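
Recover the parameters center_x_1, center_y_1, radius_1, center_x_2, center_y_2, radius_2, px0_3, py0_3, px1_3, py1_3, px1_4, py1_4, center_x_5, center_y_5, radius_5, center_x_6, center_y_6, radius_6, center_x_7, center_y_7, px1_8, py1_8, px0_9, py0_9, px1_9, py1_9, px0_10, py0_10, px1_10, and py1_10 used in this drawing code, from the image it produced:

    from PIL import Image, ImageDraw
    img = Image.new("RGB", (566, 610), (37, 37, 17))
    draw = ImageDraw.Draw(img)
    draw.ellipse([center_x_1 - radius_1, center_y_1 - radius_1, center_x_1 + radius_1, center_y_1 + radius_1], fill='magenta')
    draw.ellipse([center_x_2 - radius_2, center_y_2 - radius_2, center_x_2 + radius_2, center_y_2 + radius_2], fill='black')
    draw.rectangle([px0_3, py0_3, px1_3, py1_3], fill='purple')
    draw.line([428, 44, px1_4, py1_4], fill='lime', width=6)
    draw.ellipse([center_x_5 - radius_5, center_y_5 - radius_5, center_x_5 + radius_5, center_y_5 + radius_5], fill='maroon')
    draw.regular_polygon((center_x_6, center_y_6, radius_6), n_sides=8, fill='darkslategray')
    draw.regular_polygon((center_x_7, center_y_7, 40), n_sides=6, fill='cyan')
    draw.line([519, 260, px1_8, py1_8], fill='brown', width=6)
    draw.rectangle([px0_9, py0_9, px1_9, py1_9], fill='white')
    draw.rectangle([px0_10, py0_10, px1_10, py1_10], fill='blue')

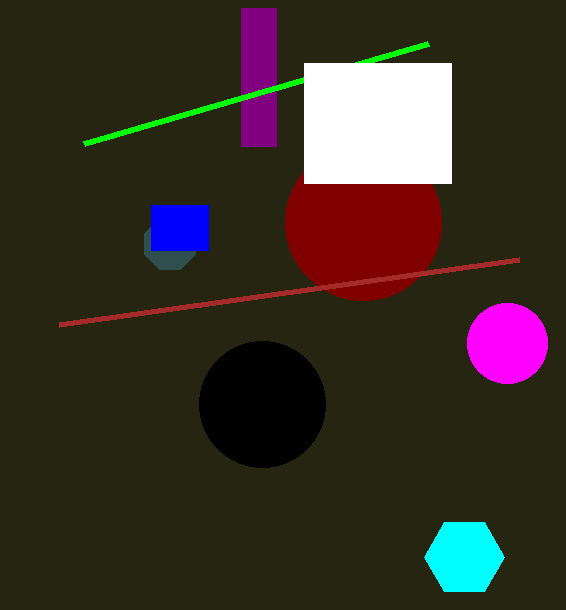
center_x_1 = 507
center_y_1 = 343
radius_1 = 40
center_x_2 = 262
center_y_2 = 404
radius_2 = 63
px0_3 = 241
py0_3 = 8
px1_3 = 276
py1_3 = 146
px1_4 = 84
py1_4 = 144
center_x_5 = 363
center_y_5 = 222
radius_5 = 78
center_x_6 = 170
center_y_6 = 244
radius_6 = 28
center_x_7 = 464
center_y_7 = 557
px1_8 = 59
py1_8 = 325
px0_9 = 304
py0_9 = 63
px1_9 = 451
py1_9 = 183
px0_10 = 151
py0_10 = 205
px1_10 = 208
py1_10 = 250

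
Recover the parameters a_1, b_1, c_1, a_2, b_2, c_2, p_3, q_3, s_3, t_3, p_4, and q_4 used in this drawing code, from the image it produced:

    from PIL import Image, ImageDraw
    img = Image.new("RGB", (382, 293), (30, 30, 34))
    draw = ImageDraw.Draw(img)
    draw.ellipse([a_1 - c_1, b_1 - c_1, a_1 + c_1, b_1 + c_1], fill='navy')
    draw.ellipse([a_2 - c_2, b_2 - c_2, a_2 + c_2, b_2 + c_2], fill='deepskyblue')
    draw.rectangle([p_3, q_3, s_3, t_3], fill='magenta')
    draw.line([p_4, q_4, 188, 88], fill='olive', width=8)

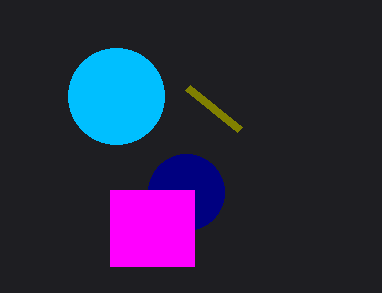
a_1 = 186
b_1 = 192
c_1 = 38
a_2 = 116
b_2 = 96
c_2 = 48
p_3 = 110
q_3 = 190
s_3 = 194
t_3 = 266
p_4 = 240
q_4 = 130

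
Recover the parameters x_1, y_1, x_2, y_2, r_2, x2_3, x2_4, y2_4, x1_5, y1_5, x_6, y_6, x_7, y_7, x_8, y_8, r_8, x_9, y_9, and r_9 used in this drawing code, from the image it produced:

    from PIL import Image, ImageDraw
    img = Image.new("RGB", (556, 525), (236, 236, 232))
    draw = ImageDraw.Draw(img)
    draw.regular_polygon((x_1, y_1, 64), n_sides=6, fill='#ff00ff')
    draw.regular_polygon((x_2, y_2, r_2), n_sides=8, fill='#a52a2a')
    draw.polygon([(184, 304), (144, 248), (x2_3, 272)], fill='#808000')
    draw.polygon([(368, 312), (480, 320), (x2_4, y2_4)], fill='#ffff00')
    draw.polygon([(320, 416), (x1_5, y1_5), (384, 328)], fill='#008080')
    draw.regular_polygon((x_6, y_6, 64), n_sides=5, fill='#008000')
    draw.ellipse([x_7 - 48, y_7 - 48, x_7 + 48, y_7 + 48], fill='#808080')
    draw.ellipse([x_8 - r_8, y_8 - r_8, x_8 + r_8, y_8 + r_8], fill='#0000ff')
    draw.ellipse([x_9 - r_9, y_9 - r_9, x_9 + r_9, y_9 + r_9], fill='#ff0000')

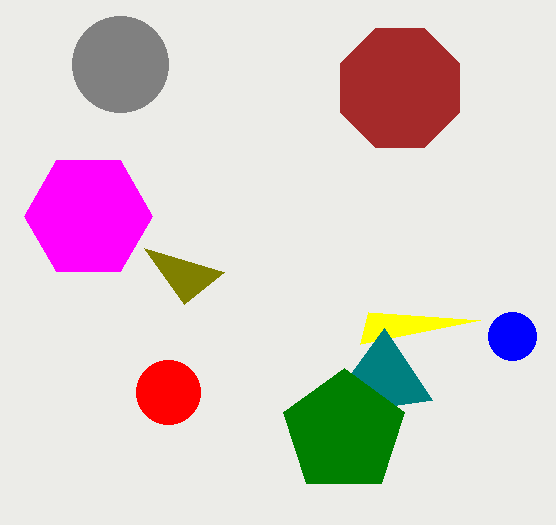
x_1 = 88, y_1 = 216, x_2 = 400, y_2 = 88, r_2 = 64, x2_3 = 224, x2_4 = 360, y2_4 = 344, x1_5 = 432, y1_5 = 400, x_6 = 344, y_6 = 432, x_7 = 120, y_7 = 64, x_8 = 512, y_8 = 336, r_8 = 24, x_9 = 168, y_9 = 392, r_9 = 32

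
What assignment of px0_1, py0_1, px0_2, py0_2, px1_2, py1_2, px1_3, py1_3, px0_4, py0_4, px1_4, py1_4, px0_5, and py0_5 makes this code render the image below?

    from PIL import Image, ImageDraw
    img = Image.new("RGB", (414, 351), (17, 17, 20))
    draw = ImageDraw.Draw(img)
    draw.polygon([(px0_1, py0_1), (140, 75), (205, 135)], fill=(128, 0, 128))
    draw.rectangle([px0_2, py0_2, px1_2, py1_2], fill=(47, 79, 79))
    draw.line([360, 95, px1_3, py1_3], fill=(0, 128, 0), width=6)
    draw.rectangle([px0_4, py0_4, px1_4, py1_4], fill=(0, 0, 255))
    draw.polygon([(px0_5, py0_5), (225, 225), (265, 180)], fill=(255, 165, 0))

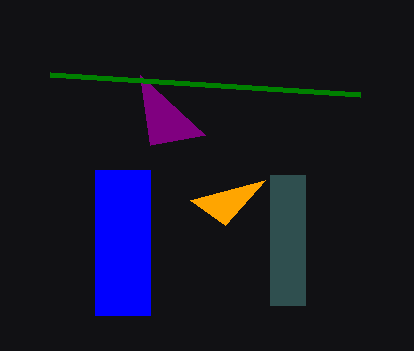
px0_1 = 150
py0_1 = 145
px0_2 = 270
py0_2 = 175
px1_2 = 305
py1_2 = 305
px1_3 = 50
py1_3 = 75
px0_4 = 95
py0_4 = 170
px1_4 = 150
py1_4 = 315
px0_5 = 190
py0_5 = 200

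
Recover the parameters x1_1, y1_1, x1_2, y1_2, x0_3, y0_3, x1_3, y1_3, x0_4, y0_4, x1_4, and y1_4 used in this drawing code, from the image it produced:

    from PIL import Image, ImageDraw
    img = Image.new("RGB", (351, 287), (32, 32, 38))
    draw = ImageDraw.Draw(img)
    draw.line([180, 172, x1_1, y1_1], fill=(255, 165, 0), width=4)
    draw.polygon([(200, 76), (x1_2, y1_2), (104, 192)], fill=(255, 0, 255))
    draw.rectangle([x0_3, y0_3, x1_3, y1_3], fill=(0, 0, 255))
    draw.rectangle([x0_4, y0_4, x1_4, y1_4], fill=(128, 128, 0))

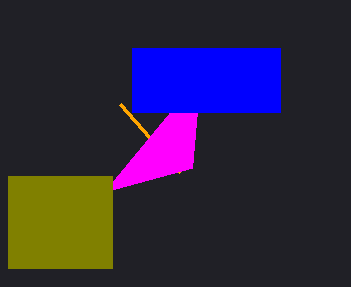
x1_1 = 120; y1_1 = 104; x1_2 = 192; y1_2 = 168; x0_3 = 132; y0_3 = 48; x1_3 = 280; y1_3 = 112; x0_4 = 8; y0_4 = 176; x1_4 = 112; y1_4 = 268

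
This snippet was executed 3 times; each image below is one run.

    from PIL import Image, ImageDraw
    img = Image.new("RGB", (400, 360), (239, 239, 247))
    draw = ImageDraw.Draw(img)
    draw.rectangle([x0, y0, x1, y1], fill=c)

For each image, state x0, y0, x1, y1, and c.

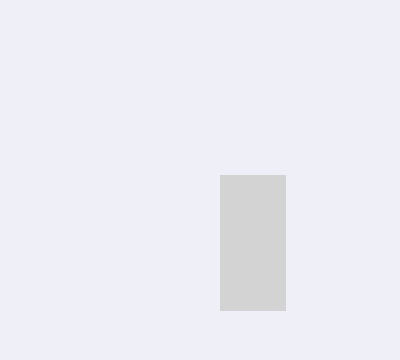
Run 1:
x0 = 220; y0 = 175; x1 = 285; y1 = 310; c = 'lightgray'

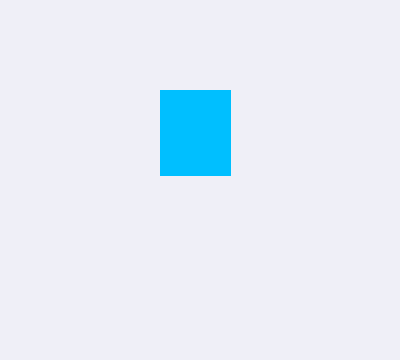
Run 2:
x0 = 160; y0 = 90; x1 = 230; y1 = 175; c = 'deepskyblue'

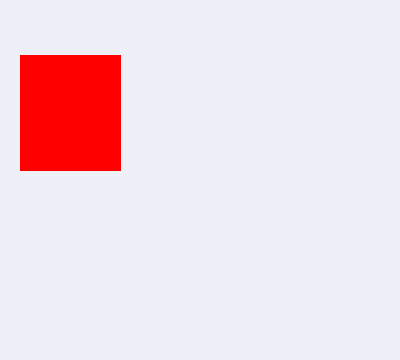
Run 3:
x0 = 20, y0 = 55, x1 = 120, y1 = 170, c = 'red'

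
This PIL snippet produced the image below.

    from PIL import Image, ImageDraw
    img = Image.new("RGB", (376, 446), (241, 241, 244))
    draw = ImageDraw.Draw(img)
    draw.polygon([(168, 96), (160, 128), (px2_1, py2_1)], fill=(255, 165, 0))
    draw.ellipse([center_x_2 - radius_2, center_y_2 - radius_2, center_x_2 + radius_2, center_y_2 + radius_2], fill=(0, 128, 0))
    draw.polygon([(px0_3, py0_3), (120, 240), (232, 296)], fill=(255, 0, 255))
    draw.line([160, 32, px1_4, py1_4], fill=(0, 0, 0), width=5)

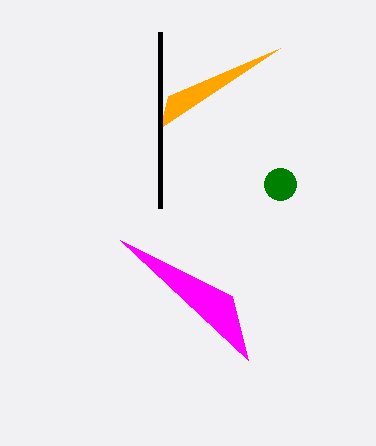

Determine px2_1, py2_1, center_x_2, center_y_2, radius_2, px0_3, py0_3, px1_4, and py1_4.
px2_1 = 280, py2_1 = 48, center_x_2 = 280, center_y_2 = 184, radius_2 = 16, px0_3 = 248, py0_3 = 360, px1_4 = 160, py1_4 = 208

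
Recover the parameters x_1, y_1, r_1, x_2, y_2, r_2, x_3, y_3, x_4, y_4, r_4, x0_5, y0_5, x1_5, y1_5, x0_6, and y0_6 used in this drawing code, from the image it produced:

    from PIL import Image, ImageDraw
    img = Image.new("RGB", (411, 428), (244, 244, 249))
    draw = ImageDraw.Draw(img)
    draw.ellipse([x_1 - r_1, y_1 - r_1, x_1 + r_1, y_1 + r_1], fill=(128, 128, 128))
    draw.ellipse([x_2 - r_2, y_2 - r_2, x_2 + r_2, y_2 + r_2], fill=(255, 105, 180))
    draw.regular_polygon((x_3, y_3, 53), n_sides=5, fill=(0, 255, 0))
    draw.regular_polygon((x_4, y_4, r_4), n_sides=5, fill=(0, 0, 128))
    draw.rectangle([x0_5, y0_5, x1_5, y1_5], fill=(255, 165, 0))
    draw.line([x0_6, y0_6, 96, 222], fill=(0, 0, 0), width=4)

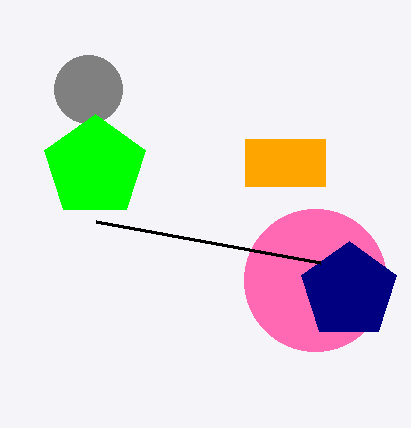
x_1 = 88
y_1 = 89
r_1 = 34
x_2 = 315
y_2 = 280
r_2 = 71
x_3 = 95
y_3 = 167
x_4 = 349
y_4 = 291
r_4 = 50
x0_5 = 245
y0_5 = 139
x1_5 = 325
y1_5 = 186
x0_6 = 320
y0_6 = 263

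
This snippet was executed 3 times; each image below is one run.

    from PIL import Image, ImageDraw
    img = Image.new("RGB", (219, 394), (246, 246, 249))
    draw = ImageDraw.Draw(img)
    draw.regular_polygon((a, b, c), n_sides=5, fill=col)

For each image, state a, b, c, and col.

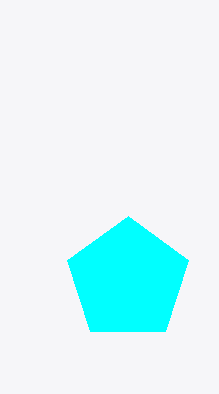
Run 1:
a = 128; b = 280; c = 64; col = 'cyan'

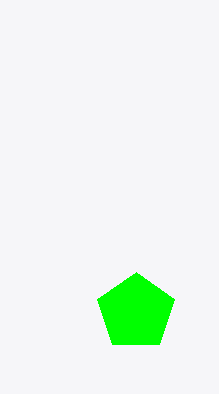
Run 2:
a = 136, b = 312, c = 40, col = 'lime'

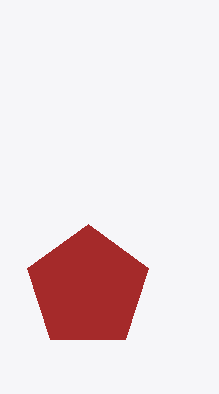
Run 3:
a = 88, b = 288, c = 64, col = 'brown'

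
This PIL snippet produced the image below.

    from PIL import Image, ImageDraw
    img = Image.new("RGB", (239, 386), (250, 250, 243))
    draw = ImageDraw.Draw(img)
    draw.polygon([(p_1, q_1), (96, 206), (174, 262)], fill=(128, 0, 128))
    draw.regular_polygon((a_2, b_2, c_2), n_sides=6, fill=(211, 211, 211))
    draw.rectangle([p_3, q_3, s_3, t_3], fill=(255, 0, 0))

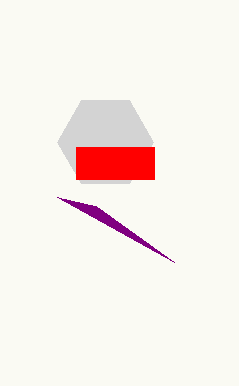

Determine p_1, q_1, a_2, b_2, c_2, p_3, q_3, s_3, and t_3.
p_1 = 57; q_1 = 197; a_2 = 105; b_2 = 142; c_2 = 48; p_3 = 76; q_3 = 147; s_3 = 154; t_3 = 179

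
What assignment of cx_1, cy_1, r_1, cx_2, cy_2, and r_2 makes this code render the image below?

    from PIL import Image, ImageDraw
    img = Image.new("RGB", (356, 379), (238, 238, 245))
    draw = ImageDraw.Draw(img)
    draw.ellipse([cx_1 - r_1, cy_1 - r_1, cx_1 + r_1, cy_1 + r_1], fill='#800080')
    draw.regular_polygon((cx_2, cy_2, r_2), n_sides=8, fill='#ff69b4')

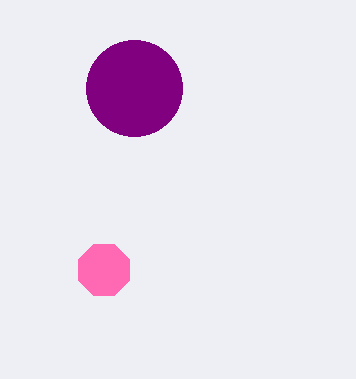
cx_1 = 134, cy_1 = 88, r_1 = 48, cx_2 = 104, cy_2 = 270, r_2 = 28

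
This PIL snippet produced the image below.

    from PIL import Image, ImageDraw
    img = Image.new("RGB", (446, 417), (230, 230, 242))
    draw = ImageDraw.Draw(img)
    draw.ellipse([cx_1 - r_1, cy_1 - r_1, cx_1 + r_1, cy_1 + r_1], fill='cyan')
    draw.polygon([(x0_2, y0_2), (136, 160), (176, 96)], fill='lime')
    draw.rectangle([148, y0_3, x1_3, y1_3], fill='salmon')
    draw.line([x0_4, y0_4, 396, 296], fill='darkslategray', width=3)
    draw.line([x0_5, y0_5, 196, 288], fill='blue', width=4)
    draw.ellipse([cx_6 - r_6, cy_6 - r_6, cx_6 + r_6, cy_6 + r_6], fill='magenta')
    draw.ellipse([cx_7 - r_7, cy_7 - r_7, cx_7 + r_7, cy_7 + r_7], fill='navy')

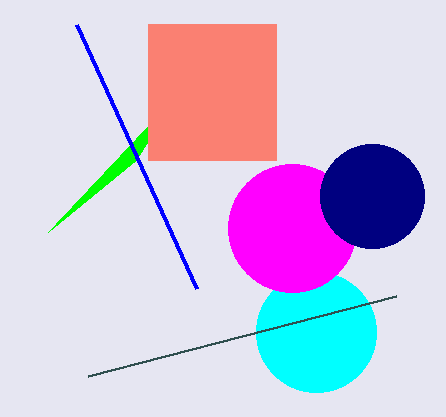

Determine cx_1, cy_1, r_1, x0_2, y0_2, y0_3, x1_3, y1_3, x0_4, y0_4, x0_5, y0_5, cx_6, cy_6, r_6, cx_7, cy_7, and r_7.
cx_1 = 316
cy_1 = 332
r_1 = 60
x0_2 = 48
y0_2 = 232
y0_3 = 24
x1_3 = 276
y1_3 = 160
x0_4 = 88
y0_4 = 376
x0_5 = 76
y0_5 = 24
cx_6 = 292
cy_6 = 228
r_6 = 64
cx_7 = 372
cy_7 = 196
r_7 = 52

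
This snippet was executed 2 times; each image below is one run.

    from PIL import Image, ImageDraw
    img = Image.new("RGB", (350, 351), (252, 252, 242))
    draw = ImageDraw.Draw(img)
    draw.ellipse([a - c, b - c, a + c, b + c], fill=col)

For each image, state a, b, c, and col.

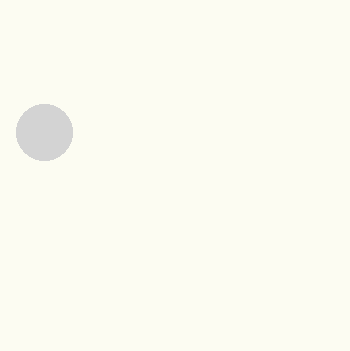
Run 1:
a = 44
b = 132
c = 28
col = 'lightgray'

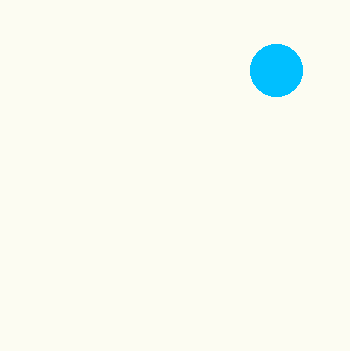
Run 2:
a = 276; b = 70; c = 26; col = 'deepskyblue'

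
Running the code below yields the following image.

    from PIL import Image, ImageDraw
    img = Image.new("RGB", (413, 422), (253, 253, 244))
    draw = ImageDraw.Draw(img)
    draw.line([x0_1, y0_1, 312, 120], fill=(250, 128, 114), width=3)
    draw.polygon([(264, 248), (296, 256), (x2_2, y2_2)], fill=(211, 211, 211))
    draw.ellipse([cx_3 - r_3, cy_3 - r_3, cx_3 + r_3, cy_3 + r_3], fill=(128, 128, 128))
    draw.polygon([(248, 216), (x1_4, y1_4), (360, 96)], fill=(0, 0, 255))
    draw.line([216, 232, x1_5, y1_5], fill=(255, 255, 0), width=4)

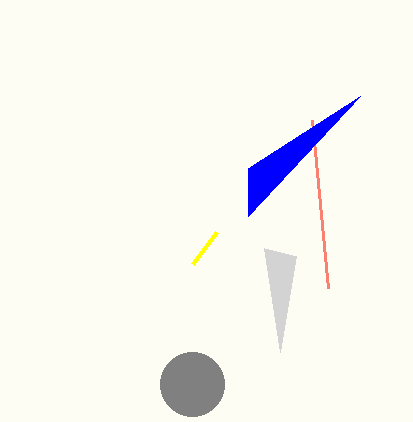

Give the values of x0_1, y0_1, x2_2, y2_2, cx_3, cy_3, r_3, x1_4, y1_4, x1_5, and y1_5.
x0_1 = 328, y0_1 = 288, x2_2 = 280, y2_2 = 352, cx_3 = 192, cy_3 = 384, r_3 = 32, x1_4 = 248, y1_4 = 168, x1_5 = 192, y1_5 = 264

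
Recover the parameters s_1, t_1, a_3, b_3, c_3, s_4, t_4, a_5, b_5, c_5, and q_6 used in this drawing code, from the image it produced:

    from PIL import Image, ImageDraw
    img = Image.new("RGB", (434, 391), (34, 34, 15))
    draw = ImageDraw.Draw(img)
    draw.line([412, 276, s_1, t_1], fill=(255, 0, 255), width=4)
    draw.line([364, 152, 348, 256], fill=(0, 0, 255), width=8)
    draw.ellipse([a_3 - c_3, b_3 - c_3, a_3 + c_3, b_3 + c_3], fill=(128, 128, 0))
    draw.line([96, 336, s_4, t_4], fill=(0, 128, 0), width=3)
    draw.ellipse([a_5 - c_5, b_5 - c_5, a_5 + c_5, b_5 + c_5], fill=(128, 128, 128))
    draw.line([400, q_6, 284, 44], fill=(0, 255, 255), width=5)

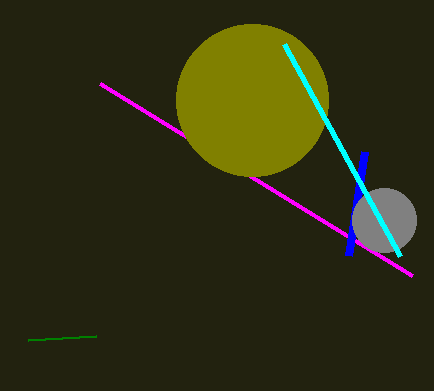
s_1 = 100
t_1 = 84
a_3 = 252
b_3 = 100
c_3 = 76
s_4 = 28
t_4 = 340
a_5 = 384
b_5 = 220
c_5 = 32
q_6 = 256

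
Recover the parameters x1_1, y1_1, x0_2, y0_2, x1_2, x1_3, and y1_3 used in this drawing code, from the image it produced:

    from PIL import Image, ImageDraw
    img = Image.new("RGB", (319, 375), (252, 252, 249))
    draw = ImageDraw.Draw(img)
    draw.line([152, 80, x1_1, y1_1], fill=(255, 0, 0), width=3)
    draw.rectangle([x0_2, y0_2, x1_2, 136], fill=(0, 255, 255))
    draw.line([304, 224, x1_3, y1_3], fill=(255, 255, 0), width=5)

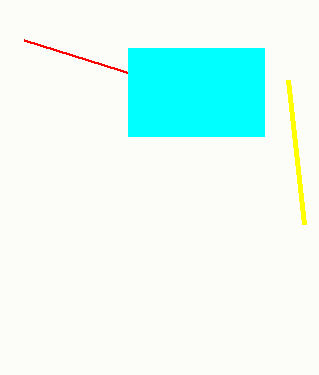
x1_1 = 24; y1_1 = 40; x0_2 = 128; y0_2 = 48; x1_2 = 264; x1_3 = 288; y1_3 = 80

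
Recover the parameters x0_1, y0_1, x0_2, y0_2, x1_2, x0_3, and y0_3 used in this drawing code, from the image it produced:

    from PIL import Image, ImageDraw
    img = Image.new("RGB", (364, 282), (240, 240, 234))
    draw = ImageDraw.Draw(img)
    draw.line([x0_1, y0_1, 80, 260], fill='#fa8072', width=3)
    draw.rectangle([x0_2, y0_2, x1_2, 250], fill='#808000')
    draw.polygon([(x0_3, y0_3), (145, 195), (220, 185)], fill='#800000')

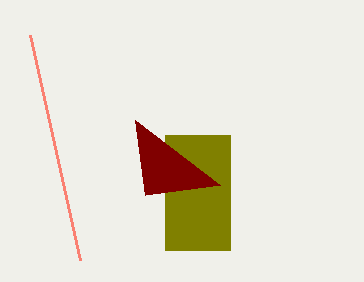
x0_1 = 30; y0_1 = 35; x0_2 = 165; y0_2 = 135; x1_2 = 230; x0_3 = 135; y0_3 = 120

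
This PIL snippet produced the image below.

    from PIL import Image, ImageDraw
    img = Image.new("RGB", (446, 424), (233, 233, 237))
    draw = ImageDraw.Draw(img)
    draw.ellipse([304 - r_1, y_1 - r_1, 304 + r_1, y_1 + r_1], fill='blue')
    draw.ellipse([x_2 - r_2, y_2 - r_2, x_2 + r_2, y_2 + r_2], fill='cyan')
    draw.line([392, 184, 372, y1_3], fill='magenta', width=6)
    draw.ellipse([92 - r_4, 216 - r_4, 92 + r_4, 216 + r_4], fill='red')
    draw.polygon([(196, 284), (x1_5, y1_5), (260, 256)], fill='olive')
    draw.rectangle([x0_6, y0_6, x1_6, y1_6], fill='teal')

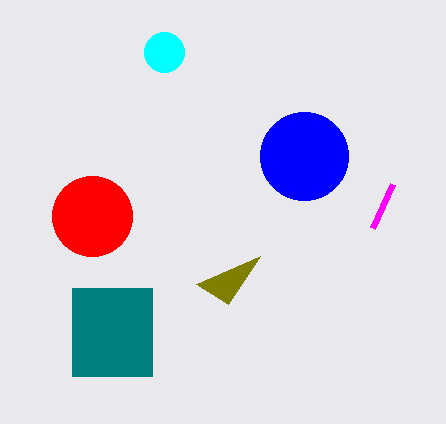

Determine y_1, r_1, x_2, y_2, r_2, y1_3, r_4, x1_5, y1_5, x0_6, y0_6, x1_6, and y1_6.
y_1 = 156; r_1 = 44; x_2 = 164; y_2 = 52; r_2 = 20; y1_3 = 228; r_4 = 40; x1_5 = 228; y1_5 = 304; x0_6 = 72; y0_6 = 288; x1_6 = 152; y1_6 = 376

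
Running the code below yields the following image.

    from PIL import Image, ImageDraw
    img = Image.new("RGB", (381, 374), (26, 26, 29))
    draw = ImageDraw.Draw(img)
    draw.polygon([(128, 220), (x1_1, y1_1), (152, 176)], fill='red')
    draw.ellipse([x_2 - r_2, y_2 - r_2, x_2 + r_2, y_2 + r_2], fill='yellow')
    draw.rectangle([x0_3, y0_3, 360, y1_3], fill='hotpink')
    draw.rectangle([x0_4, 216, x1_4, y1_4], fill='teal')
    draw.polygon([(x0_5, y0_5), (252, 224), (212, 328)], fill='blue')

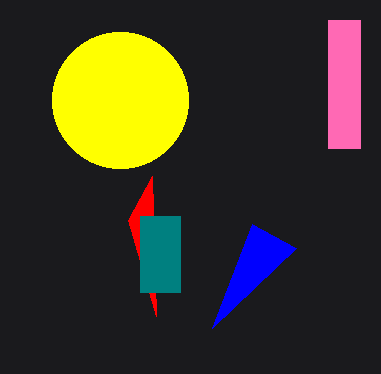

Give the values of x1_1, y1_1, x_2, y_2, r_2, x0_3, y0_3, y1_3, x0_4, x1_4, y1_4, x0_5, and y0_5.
x1_1 = 156
y1_1 = 316
x_2 = 120
y_2 = 100
r_2 = 68
x0_3 = 328
y0_3 = 20
y1_3 = 148
x0_4 = 140
x1_4 = 180
y1_4 = 292
x0_5 = 296
y0_5 = 248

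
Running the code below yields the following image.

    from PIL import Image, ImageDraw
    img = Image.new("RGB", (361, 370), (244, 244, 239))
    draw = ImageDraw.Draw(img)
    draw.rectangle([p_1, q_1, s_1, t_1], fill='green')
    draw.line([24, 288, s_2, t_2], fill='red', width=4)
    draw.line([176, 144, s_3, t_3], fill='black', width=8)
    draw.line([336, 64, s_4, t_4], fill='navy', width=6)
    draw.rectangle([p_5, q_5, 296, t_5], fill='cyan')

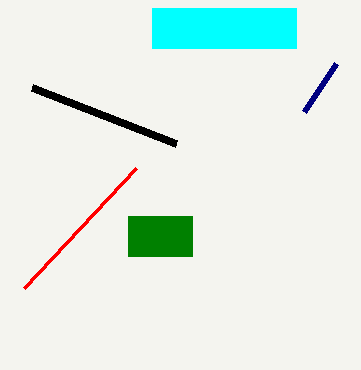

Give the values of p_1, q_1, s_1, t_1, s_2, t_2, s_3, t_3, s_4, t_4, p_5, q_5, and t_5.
p_1 = 128
q_1 = 216
s_1 = 192
t_1 = 256
s_2 = 136
t_2 = 168
s_3 = 32
t_3 = 88
s_4 = 304
t_4 = 112
p_5 = 152
q_5 = 8
t_5 = 48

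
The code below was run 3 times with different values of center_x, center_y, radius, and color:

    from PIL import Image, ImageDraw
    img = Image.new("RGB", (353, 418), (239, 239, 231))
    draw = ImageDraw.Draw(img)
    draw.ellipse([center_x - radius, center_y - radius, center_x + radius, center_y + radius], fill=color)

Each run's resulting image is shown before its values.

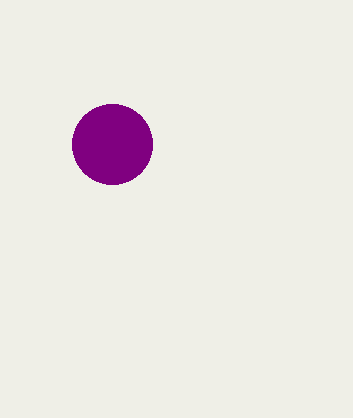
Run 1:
center_x = 112
center_y = 144
radius = 40
color = 'purple'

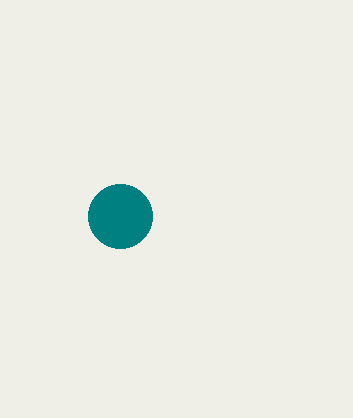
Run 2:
center_x = 120
center_y = 216
radius = 32
color = 'teal'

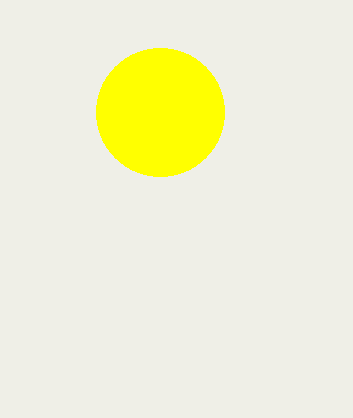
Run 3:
center_x = 160
center_y = 112
radius = 64
color = 'yellow'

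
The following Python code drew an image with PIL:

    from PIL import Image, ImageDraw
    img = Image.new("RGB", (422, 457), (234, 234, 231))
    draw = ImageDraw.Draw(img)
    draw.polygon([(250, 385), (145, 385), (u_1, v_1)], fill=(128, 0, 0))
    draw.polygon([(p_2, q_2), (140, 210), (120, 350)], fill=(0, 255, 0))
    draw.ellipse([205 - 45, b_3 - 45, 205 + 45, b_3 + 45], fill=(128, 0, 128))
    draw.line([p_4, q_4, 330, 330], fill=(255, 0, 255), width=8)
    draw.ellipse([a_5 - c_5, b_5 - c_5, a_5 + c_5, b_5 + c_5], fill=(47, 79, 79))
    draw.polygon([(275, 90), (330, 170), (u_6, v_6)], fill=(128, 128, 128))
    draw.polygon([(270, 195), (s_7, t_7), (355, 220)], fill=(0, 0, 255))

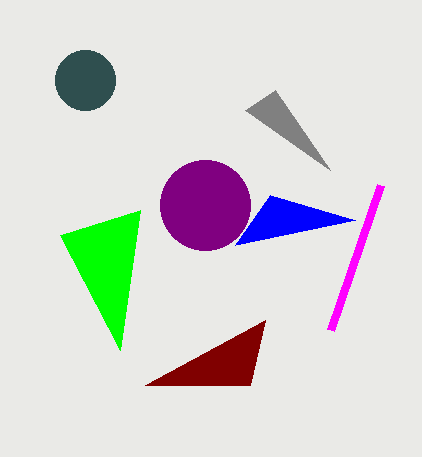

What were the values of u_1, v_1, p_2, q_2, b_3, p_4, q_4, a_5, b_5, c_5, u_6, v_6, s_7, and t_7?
u_1 = 265; v_1 = 320; p_2 = 60; q_2 = 235; b_3 = 205; p_4 = 380; q_4 = 185; a_5 = 85; b_5 = 80; c_5 = 30; u_6 = 245; v_6 = 110; s_7 = 235; t_7 = 245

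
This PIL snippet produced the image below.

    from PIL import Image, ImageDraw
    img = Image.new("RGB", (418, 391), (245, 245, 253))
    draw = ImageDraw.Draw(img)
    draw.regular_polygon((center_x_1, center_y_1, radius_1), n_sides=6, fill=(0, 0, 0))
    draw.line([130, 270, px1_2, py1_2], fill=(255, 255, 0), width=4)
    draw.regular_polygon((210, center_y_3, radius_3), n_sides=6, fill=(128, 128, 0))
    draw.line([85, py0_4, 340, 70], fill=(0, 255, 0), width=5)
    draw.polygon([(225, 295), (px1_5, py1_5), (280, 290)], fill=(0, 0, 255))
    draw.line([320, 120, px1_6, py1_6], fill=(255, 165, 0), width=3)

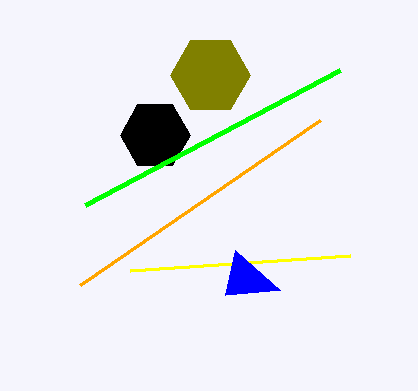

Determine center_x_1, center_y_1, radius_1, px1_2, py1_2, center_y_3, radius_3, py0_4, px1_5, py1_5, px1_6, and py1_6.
center_x_1 = 155; center_y_1 = 135; radius_1 = 35; px1_2 = 350; py1_2 = 255; center_y_3 = 75; radius_3 = 40; py0_4 = 205; px1_5 = 235; py1_5 = 250; px1_6 = 80; py1_6 = 285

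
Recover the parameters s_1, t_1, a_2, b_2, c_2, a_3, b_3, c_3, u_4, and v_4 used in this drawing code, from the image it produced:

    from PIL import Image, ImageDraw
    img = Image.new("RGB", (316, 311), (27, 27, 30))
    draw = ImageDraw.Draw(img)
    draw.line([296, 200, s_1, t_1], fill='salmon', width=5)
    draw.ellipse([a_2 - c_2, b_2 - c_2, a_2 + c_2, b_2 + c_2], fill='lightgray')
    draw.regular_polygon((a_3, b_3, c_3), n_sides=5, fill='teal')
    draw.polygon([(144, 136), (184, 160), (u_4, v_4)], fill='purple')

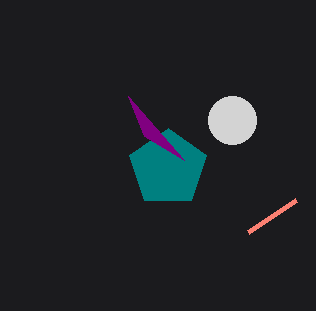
s_1 = 248, t_1 = 232, a_2 = 232, b_2 = 120, c_2 = 24, a_3 = 168, b_3 = 168, c_3 = 40, u_4 = 128, v_4 = 96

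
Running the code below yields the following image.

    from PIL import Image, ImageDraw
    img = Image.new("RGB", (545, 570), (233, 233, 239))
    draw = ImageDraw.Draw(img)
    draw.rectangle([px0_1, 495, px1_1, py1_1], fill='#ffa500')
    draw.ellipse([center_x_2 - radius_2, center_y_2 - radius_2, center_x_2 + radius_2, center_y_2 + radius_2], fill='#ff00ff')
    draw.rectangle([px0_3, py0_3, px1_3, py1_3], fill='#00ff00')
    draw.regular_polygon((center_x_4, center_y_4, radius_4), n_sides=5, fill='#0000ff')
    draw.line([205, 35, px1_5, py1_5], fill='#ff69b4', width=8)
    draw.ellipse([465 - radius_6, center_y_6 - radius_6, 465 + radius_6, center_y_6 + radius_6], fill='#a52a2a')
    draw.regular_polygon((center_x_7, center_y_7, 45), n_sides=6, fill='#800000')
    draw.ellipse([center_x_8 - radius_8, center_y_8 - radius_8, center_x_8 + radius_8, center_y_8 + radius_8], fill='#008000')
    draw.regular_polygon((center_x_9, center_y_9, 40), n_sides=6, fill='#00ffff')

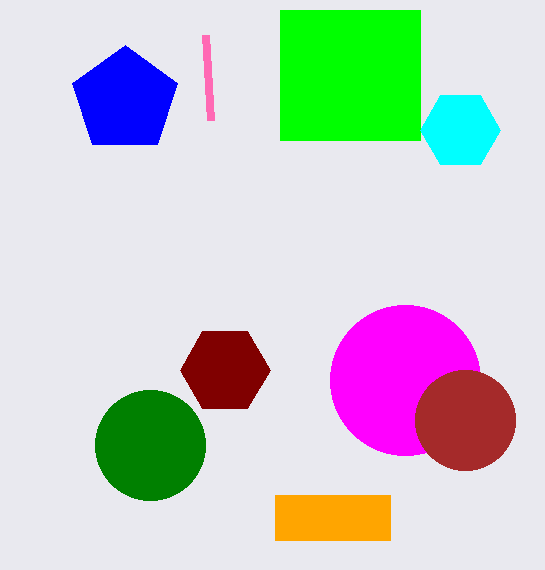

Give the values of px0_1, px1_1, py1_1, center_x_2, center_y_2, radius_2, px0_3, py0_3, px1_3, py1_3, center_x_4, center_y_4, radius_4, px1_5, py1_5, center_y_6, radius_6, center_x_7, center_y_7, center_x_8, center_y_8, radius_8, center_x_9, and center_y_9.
px0_1 = 275; px1_1 = 390; py1_1 = 540; center_x_2 = 405; center_y_2 = 380; radius_2 = 75; px0_3 = 280; py0_3 = 10; px1_3 = 420; py1_3 = 140; center_x_4 = 125; center_y_4 = 100; radius_4 = 55; px1_5 = 210; py1_5 = 120; center_y_6 = 420; radius_6 = 50; center_x_7 = 225; center_y_7 = 370; center_x_8 = 150; center_y_8 = 445; radius_8 = 55; center_x_9 = 460; center_y_9 = 130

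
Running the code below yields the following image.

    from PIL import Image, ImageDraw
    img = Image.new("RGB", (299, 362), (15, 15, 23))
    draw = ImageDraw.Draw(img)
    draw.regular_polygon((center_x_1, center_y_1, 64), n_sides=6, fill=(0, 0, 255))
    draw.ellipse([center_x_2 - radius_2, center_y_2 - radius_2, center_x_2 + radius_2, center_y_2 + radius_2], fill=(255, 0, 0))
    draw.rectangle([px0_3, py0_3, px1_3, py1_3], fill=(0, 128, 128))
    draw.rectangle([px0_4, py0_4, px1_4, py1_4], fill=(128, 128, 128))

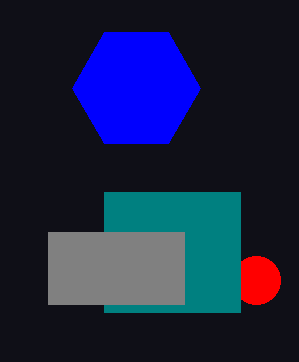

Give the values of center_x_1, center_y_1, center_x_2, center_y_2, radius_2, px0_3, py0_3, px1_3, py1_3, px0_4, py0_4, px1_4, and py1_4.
center_x_1 = 136; center_y_1 = 88; center_x_2 = 256; center_y_2 = 280; radius_2 = 24; px0_3 = 104; py0_3 = 192; px1_3 = 240; py1_3 = 312; px0_4 = 48; py0_4 = 232; px1_4 = 184; py1_4 = 304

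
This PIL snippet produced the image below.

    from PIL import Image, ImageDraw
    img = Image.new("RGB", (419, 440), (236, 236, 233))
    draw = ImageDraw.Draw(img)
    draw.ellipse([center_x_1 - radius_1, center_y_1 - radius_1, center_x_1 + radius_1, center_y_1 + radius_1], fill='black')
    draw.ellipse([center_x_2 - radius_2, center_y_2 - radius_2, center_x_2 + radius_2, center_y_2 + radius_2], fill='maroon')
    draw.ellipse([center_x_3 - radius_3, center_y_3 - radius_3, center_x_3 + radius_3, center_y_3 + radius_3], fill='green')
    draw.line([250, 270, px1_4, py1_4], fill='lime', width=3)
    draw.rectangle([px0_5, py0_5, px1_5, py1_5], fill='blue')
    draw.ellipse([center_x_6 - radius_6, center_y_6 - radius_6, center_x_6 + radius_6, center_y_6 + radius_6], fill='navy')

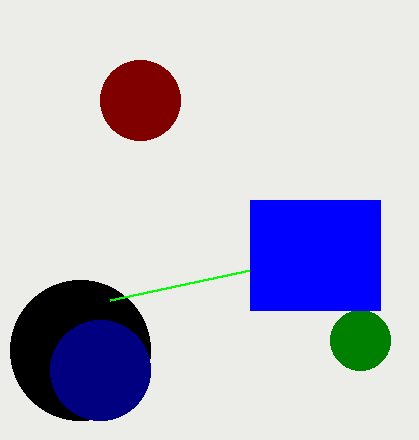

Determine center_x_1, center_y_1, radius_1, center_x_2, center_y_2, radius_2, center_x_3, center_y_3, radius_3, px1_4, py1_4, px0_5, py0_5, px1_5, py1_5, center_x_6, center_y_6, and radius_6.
center_x_1 = 80, center_y_1 = 350, radius_1 = 70, center_x_2 = 140, center_y_2 = 100, radius_2 = 40, center_x_3 = 360, center_y_3 = 340, radius_3 = 30, px1_4 = 110, py1_4 = 300, px0_5 = 250, py0_5 = 200, px1_5 = 380, py1_5 = 310, center_x_6 = 100, center_y_6 = 370, radius_6 = 50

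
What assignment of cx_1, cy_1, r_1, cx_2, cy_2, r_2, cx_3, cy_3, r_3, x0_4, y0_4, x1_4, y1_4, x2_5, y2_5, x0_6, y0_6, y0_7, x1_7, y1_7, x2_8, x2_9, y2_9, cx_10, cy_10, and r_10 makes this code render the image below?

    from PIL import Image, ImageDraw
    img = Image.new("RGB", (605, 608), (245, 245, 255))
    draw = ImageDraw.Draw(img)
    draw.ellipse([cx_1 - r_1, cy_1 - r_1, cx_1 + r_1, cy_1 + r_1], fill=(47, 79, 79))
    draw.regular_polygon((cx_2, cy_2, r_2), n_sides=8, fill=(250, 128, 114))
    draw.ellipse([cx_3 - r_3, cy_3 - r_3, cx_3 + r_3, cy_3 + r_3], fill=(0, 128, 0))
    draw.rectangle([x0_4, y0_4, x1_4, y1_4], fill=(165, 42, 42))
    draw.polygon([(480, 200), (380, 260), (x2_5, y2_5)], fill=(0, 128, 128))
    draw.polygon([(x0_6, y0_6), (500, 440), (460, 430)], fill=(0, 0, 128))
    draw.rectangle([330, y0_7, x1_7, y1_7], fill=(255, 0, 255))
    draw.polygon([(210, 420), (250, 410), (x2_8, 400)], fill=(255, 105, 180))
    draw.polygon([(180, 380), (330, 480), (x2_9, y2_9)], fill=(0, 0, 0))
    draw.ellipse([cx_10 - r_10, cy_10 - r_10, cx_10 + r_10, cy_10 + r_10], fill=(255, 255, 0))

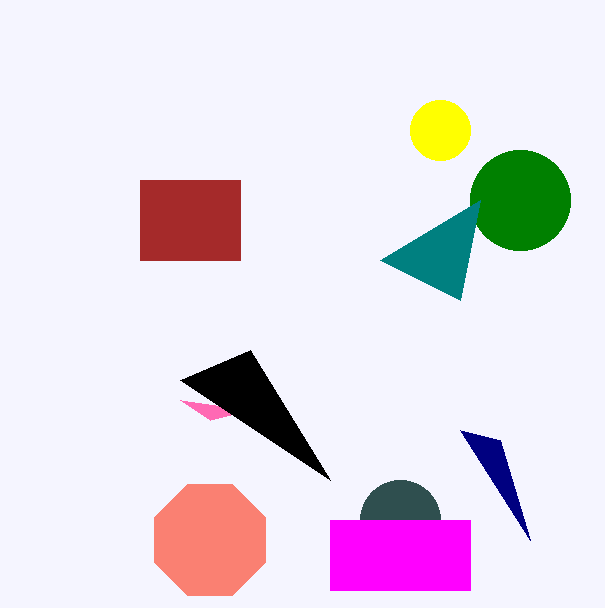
cx_1 = 400; cy_1 = 520; r_1 = 40; cx_2 = 210; cy_2 = 540; r_2 = 60; cx_3 = 520; cy_3 = 200; r_3 = 50; x0_4 = 140; y0_4 = 180; x1_4 = 240; y1_4 = 260; x2_5 = 460; y2_5 = 300; x0_6 = 530; y0_6 = 540; y0_7 = 520; x1_7 = 470; y1_7 = 590; x2_8 = 180; x2_9 = 250; y2_9 = 350; cx_10 = 440; cy_10 = 130; r_10 = 30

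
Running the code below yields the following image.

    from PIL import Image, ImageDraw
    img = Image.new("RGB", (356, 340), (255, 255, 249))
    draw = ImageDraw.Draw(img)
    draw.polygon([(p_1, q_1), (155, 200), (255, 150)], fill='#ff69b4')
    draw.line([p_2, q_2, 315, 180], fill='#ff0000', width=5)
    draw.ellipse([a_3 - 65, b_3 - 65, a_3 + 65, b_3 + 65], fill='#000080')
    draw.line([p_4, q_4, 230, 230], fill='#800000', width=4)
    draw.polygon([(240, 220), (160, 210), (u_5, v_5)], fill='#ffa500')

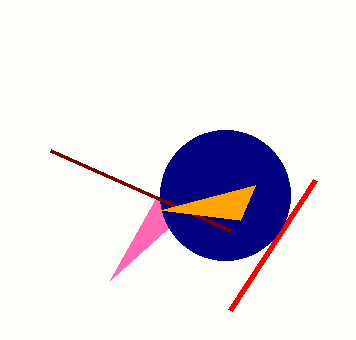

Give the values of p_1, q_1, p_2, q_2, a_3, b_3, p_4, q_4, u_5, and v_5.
p_1 = 110; q_1 = 280; p_2 = 230; q_2 = 310; a_3 = 225; b_3 = 195; p_4 = 50; q_4 = 150; u_5 = 255; v_5 = 185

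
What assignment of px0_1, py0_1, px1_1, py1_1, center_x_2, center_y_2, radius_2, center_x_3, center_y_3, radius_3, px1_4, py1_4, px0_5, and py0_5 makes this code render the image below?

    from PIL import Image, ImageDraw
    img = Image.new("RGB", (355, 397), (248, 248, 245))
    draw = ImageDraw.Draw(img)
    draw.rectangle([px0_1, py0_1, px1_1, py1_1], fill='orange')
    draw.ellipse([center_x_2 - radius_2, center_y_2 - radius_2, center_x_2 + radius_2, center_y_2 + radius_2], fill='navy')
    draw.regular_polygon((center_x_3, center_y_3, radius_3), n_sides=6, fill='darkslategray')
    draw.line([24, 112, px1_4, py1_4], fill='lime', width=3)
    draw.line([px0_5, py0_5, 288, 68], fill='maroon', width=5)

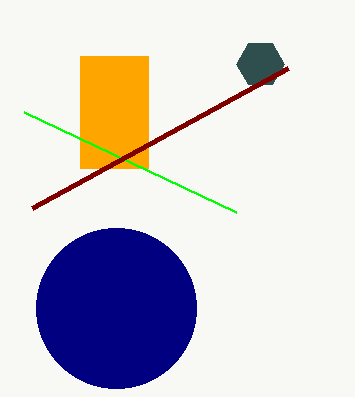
px0_1 = 80; py0_1 = 56; px1_1 = 148; py1_1 = 168; center_x_2 = 116; center_y_2 = 308; radius_2 = 80; center_x_3 = 260; center_y_3 = 64; radius_3 = 24; px1_4 = 236; py1_4 = 212; px0_5 = 32; py0_5 = 208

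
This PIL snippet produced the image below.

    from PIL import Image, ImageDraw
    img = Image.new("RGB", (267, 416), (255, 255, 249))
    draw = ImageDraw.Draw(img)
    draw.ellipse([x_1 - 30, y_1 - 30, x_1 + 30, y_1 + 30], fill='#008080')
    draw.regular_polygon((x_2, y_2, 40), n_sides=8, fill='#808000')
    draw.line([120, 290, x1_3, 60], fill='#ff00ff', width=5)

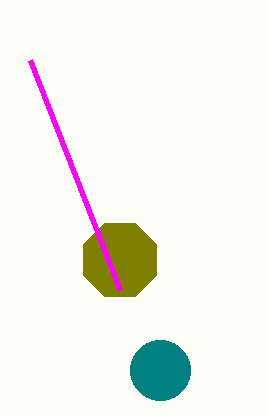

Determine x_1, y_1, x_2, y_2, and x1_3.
x_1 = 160; y_1 = 370; x_2 = 120; y_2 = 260; x1_3 = 30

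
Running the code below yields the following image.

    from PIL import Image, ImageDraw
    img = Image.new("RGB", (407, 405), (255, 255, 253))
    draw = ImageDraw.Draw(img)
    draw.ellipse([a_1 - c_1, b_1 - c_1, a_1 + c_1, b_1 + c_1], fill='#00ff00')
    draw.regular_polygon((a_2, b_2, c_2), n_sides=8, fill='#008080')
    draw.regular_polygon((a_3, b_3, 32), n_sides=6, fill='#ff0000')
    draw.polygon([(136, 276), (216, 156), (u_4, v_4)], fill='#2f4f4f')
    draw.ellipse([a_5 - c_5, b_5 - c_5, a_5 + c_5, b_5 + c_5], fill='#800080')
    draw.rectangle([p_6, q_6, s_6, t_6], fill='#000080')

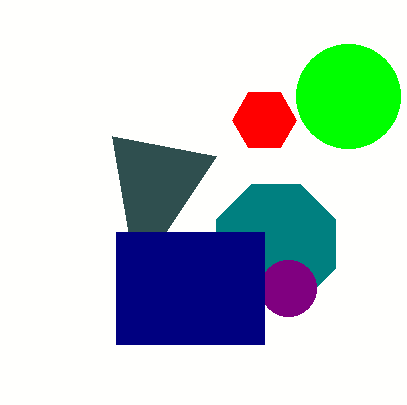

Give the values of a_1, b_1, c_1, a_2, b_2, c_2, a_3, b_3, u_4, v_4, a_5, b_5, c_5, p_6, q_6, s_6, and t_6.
a_1 = 348; b_1 = 96; c_1 = 52; a_2 = 276; b_2 = 244; c_2 = 64; a_3 = 264; b_3 = 120; u_4 = 112; v_4 = 136; a_5 = 288; b_5 = 288; c_5 = 28; p_6 = 116; q_6 = 232; s_6 = 264; t_6 = 344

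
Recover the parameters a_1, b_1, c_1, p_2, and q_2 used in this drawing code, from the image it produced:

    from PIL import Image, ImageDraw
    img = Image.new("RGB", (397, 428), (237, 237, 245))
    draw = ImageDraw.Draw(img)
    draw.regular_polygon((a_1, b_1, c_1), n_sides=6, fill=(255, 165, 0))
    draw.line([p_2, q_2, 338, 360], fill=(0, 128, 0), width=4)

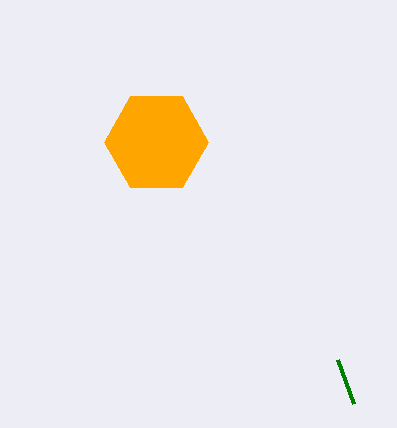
a_1 = 156
b_1 = 142
c_1 = 52
p_2 = 354
q_2 = 404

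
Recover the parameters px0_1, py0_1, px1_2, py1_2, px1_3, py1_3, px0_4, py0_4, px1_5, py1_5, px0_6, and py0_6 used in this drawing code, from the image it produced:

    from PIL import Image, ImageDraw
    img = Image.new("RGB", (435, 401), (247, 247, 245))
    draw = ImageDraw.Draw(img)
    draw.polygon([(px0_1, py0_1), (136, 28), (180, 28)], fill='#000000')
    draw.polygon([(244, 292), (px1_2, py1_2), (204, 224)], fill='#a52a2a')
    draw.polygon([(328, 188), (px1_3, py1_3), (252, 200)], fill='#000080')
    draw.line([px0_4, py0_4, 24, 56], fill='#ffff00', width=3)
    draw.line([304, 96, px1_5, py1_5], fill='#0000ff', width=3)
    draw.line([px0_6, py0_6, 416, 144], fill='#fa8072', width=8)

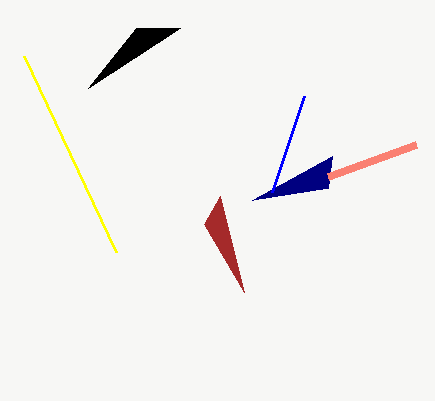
px0_1 = 88; py0_1 = 88; px1_2 = 220; py1_2 = 196; px1_3 = 332; py1_3 = 156; px0_4 = 116; py0_4 = 252; px1_5 = 272; py1_5 = 192; px0_6 = 328; py0_6 = 176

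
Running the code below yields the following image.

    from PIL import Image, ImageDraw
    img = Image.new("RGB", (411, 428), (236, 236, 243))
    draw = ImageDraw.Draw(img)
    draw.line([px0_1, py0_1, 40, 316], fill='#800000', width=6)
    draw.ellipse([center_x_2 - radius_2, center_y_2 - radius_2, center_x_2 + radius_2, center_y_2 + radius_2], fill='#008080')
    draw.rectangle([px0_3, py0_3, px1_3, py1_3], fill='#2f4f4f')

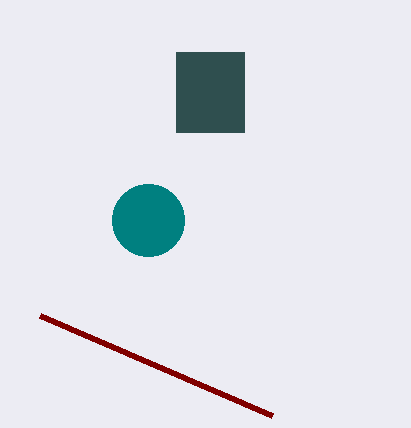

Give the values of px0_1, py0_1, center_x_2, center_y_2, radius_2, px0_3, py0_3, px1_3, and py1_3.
px0_1 = 272; py0_1 = 416; center_x_2 = 148; center_y_2 = 220; radius_2 = 36; px0_3 = 176; py0_3 = 52; px1_3 = 244; py1_3 = 132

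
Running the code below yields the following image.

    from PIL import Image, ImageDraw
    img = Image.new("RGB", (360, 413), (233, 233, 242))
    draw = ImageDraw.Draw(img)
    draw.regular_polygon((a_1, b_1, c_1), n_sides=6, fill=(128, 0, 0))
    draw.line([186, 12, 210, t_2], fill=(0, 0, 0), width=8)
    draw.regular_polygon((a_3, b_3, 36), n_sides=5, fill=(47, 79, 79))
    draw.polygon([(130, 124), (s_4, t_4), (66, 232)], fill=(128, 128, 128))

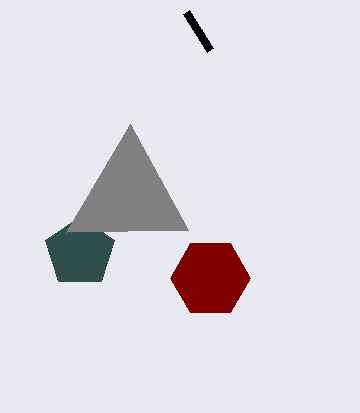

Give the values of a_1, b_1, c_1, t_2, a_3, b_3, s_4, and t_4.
a_1 = 210, b_1 = 278, c_1 = 40, t_2 = 50, a_3 = 80, b_3 = 252, s_4 = 188, t_4 = 230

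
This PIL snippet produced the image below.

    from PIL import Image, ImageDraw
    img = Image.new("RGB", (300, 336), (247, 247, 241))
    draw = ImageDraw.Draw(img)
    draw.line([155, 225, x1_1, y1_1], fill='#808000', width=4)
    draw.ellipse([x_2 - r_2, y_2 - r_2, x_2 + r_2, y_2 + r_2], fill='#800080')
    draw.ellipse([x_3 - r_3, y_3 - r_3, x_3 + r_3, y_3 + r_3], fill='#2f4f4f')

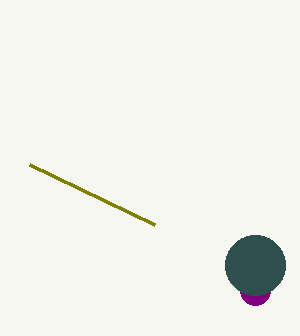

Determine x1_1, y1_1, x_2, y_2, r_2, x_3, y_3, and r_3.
x1_1 = 30; y1_1 = 165; x_2 = 255; y_2 = 290; r_2 = 15; x_3 = 255; y_3 = 265; r_3 = 30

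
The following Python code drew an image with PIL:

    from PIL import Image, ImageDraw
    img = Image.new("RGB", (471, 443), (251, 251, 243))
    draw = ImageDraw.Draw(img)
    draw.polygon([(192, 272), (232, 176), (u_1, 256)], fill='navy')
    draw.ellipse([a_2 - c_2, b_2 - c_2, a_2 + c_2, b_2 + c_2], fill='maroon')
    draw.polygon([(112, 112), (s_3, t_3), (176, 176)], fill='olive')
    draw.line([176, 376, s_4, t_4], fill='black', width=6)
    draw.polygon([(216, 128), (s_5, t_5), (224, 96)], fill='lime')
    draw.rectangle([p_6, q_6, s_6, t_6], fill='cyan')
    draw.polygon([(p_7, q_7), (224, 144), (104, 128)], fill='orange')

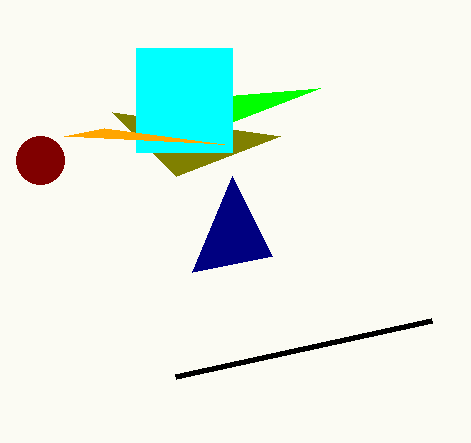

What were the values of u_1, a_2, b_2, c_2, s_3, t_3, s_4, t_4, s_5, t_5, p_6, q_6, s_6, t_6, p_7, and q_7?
u_1 = 272; a_2 = 40; b_2 = 160; c_2 = 24; s_3 = 280; t_3 = 136; s_4 = 432; t_4 = 320; s_5 = 320; t_5 = 88; p_6 = 136; q_6 = 48; s_6 = 232; t_6 = 152; p_7 = 64; q_7 = 136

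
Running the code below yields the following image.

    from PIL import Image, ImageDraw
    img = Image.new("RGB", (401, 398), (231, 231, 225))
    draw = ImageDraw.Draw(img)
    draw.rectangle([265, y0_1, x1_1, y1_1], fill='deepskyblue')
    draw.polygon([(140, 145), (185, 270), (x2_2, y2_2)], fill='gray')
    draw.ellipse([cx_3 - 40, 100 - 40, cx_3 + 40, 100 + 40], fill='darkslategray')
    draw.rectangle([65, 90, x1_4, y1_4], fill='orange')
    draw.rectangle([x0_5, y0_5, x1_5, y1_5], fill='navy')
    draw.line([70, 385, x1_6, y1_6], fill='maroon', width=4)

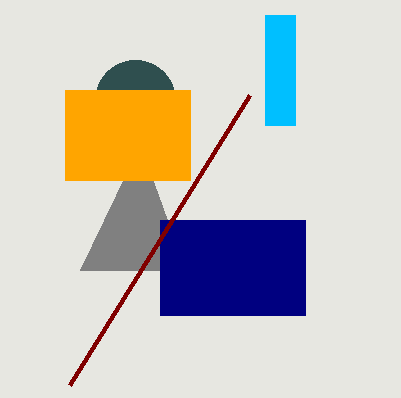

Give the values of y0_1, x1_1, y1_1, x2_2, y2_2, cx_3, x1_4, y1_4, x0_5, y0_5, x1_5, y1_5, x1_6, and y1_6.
y0_1 = 15, x1_1 = 295, y1_1 = 125, x2_2 = 80, y2_2 = 270, cx_3 = 135, x1_4 = 190, y1_4 = 180, x0_5 = 160, y0_5 = 220, x1_5 = 305, y1_5 = 315, x1_6 = 250, y1_6 = 95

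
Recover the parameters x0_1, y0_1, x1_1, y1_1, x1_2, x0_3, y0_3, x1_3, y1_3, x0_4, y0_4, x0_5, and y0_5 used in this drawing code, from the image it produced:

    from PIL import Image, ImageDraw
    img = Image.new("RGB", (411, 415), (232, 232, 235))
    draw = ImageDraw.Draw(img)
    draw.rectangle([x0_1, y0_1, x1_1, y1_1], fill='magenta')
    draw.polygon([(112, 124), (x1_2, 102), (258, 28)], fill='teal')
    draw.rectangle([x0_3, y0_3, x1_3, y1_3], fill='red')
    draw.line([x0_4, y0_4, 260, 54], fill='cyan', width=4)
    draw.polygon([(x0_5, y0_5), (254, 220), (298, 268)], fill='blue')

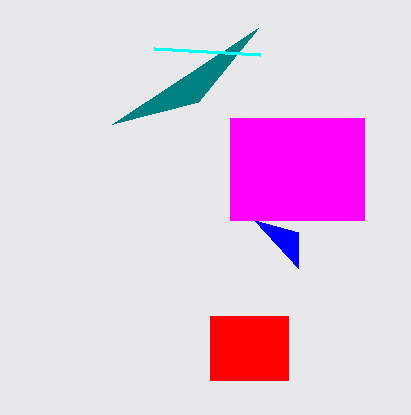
x0_1 = 230; y0_1 = 118; x1_1 = 364; y1_1 = 220; x1_2 = 198; x0_3 = 210; y0_3 = 316; x1_3 = 288; y1_3 = 380; x0_4 = 154; y0_4 = 48; x0_5 = 298; y0_5 = 232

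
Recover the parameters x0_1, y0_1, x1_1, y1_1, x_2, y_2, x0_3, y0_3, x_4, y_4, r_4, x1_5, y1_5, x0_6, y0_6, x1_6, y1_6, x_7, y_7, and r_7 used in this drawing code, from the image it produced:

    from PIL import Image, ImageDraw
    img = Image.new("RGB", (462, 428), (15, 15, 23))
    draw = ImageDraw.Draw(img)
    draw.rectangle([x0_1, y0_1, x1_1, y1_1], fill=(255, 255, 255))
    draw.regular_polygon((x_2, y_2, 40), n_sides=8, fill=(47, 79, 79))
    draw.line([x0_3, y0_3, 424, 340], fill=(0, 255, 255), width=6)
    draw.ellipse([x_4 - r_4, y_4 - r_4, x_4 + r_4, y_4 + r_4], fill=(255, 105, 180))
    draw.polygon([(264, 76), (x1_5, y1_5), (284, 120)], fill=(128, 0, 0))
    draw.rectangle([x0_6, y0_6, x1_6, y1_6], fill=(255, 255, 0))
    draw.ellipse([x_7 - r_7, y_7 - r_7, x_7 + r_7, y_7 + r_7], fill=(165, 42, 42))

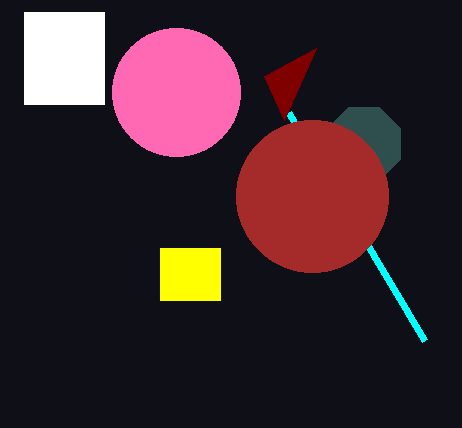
x0_1 = 24, y0_1 = 12, x1_1 = 104, y1_1 = 104, x_2 = 364, y_2 = 144, x0_3 = 288, y0_3 = 112, x_4 = 176, y_4 = 92, r_4 = 64, x1_5 = 316, y1_5 = 48, x0_6 = 160, y0_6 = 248, x1_6 = 220, y1_6 = 300, x_7 = 312, y_7 = 196, r_7 = 76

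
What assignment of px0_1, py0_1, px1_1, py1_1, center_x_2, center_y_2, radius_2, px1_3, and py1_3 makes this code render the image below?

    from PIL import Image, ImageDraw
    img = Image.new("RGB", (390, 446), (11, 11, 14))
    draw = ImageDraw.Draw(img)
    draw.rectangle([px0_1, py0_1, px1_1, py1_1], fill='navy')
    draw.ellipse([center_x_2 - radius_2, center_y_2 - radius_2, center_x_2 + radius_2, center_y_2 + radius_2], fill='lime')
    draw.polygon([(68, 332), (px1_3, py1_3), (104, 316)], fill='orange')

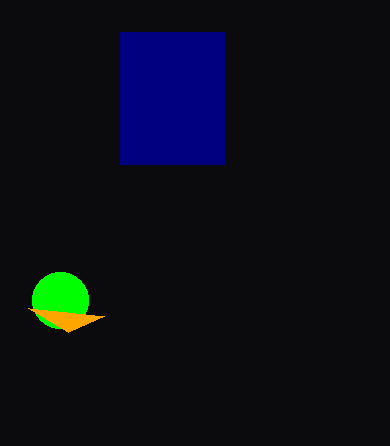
px0_1 = 120, py0_1 = 32, px1_1 = 224, py1_1 = 164, center_x_2 = 60, center_y_2 = 300, radius_2 = 28, px1_3 = 28, py1_3 = 308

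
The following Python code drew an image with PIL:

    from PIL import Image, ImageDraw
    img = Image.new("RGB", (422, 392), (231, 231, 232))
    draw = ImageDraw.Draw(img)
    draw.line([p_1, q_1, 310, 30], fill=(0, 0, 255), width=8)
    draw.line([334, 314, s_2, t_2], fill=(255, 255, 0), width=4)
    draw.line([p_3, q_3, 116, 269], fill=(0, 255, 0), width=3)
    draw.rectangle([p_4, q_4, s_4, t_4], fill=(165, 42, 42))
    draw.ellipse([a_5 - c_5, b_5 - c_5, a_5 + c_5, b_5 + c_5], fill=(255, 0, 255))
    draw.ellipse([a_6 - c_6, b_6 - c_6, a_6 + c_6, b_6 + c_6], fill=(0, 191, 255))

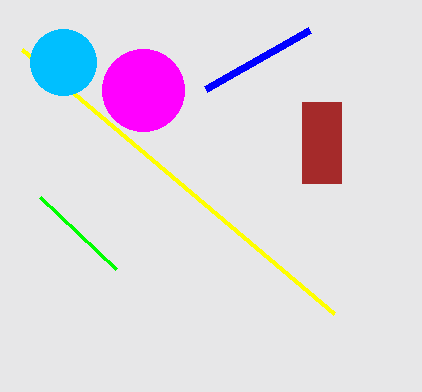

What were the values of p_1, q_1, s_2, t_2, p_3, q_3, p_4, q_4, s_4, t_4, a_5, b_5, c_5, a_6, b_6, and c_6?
p_1 = 206, q_1 = 89, s_2 = 22, t_2 = 50, p_3 = 40, q_3 = 197, p_4 = 302, q_4 = 102, s_4 = 341, t_4 = 183, a_5 = 143, b_5 = 90, c_5 = 41, a_6 = 63, b_6 = 62, c_6 = 33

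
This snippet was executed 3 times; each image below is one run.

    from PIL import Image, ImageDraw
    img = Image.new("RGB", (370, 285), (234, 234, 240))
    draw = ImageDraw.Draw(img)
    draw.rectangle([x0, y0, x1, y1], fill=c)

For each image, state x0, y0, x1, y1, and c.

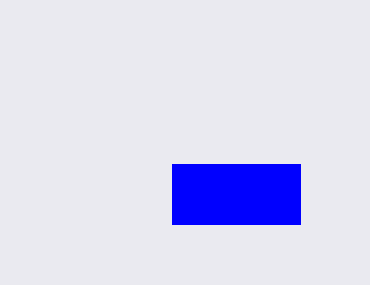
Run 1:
x0 = 172; y0 = 164; x1 = 300; y1 = 224; c = 'blue'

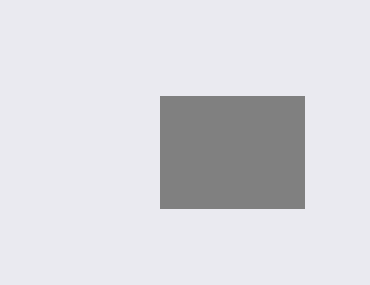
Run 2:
x0 = 160; y0 = 96; x1 = 304; y1 = 208; c = 'gray'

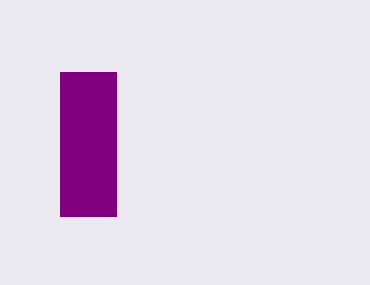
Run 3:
x0 = 60, y0 = 72, x1 = 116, y1 = 216, c = 'purple'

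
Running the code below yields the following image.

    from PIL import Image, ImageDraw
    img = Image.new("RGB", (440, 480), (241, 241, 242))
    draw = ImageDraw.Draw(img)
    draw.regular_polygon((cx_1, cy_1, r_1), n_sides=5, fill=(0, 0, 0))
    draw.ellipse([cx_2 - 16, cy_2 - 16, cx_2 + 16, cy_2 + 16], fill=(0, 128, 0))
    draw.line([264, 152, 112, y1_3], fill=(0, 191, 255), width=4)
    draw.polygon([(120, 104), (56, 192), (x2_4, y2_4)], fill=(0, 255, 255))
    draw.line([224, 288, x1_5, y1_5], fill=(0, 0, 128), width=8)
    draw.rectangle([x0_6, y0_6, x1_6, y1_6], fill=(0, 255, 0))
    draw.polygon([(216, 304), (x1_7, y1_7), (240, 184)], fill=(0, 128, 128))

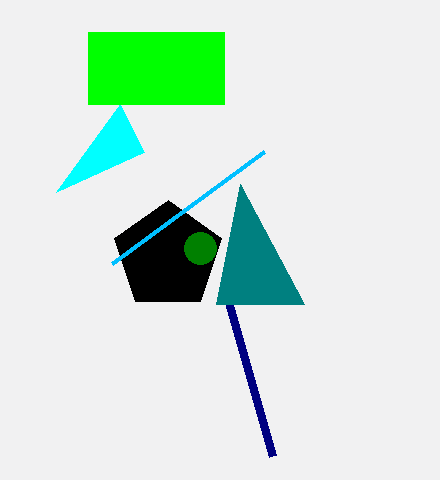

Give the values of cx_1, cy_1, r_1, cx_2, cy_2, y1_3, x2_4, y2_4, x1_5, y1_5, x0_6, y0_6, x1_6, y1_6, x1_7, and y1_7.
cx_1 = 168
cy_1 = 256
r_1 = 56
cx_2 = 200
cy_2 = 248
y1_3 = 264
x2_4 = 144
y2_4 = 152
x1_5 = 272
y1_5 = 456
x0_6 = 88
y0_6 = 32
x1_6 = 224
y1_6 = 104
x1_7 = 304
y1_7 = 304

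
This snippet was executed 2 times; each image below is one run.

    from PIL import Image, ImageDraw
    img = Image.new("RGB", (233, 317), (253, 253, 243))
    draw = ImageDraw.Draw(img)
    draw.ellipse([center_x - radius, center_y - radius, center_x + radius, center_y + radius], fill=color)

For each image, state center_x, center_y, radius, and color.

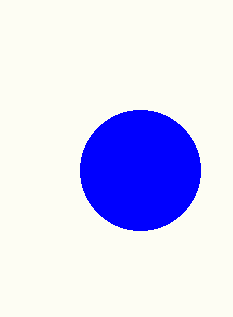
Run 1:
center_x = 140
center_y = 170
radius = 60
color = 'blue'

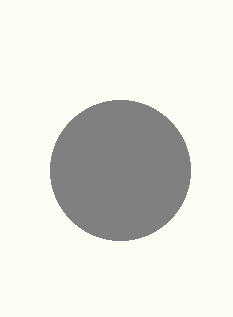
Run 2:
center_x = 120, center_y = 170, radius = 70, color = 'gray'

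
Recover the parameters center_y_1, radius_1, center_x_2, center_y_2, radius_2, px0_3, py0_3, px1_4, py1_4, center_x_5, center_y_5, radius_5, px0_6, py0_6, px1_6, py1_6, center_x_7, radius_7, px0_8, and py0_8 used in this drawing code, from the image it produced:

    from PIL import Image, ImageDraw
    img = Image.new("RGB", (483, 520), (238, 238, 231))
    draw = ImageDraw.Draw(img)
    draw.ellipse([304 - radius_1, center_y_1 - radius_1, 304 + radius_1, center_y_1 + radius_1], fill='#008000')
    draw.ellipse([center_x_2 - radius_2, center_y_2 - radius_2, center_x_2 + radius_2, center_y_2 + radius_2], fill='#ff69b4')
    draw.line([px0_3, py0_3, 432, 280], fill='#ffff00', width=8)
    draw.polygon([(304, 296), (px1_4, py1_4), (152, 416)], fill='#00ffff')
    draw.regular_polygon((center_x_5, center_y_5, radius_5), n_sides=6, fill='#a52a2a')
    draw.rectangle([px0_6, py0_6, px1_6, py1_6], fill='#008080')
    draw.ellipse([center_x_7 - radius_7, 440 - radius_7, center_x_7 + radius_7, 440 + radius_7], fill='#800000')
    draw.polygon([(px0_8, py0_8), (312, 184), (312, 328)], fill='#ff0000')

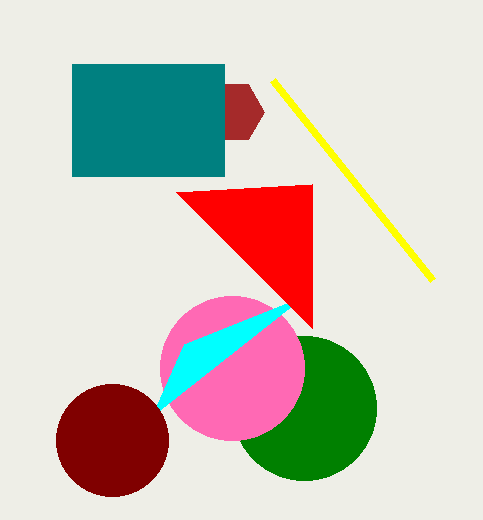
center_y_1 = 408; radius_1 = 72; center_x_2 = 232; center_y_2 = 368; radius_2 = 72; px0_3 = 272; py0_3 = 80; px1_4 = 184; py1_4 = 344; center_x_5 = 232; center_y_5 = 112; radius_5 = 32; px0_6 = 72; py0_6 = 64; px1_6 = 224; py1_6 = 176; center_x_7 = 112; radius_7 = 56; px0_8 = 176; py0_8 = 192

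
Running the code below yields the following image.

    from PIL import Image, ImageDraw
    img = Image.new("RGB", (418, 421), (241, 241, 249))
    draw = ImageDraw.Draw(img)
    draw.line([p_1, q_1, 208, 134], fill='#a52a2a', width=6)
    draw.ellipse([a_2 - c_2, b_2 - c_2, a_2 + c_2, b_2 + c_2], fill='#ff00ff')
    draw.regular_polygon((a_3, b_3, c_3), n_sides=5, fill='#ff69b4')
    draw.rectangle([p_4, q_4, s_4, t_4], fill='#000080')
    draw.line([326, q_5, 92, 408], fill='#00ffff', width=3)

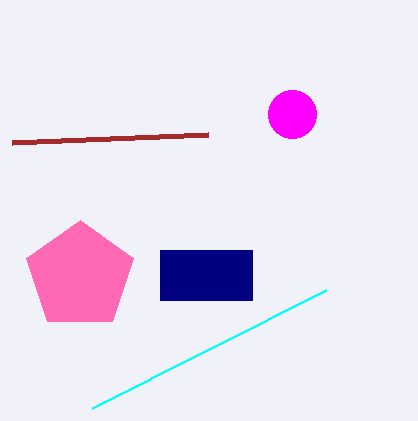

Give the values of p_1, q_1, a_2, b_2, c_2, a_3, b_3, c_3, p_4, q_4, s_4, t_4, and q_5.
p_1 = 12, q_1 = 142, a_2 = 292, b_2 = 114, c_2 = 24, a_3 = 80, b_3 = 276, c_3 = 56, p_4 = 160, q_4 = 250, s_4 = 252, t_4 = 300, q_5 = 290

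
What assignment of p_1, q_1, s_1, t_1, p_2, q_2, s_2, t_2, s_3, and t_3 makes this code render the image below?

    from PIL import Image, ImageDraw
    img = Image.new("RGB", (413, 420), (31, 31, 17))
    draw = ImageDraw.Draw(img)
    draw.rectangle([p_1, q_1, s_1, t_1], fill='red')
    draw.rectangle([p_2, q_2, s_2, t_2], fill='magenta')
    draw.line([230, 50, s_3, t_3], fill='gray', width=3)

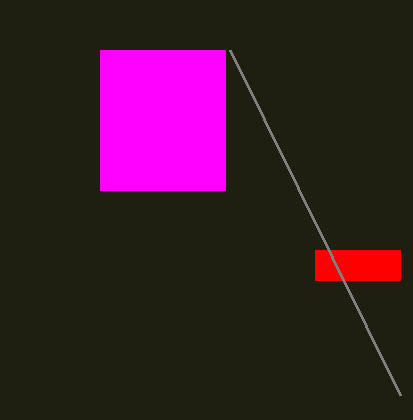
p_1 = 315, q_1 = 250, s_1 = 400, t_1 = 280, p_2 = 100, q_2 = 50, s_2 = 225, t_2 = 190, s_3 = 400, t_3 = 395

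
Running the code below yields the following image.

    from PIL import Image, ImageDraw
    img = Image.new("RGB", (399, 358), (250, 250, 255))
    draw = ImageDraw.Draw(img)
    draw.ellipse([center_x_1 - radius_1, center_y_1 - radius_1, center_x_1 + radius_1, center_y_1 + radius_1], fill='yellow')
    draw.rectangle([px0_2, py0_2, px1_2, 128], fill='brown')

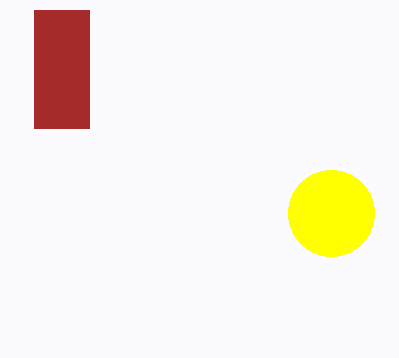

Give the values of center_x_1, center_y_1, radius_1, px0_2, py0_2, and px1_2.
center_x_1 = 331
center_y_1 = 213
radius_1 = 43
px0_2 = 34
py0_2 = 10
px1_2 = 89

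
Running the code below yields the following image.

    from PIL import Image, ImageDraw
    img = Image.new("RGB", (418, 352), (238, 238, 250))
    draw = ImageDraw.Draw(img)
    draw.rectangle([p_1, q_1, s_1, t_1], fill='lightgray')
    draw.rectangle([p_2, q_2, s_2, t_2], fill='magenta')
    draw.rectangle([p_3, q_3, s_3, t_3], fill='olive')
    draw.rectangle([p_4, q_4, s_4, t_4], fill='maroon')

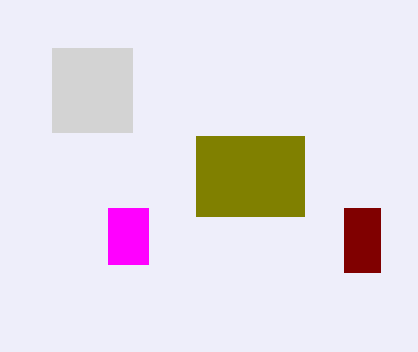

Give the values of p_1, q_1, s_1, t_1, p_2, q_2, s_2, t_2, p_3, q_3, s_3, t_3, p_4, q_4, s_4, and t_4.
p_1 = 52
q_1 = 48
s_1 = 132
t_1 = 132
p_2 = 108
q_2 = 208
s_2 = 148
t_2 = 264
p_3 = 196
q_3 = 136
s_3 = 304
t_3 = 216
p_4 = 344
q_4 = 208
s_4 = 380
t_4 = 272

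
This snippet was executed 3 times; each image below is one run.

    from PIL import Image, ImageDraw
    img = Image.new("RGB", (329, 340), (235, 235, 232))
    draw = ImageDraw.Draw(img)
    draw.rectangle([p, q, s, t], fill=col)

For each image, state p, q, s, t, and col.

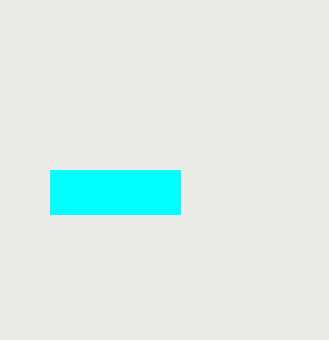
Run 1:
p = 50, q = 170, s = 180, t = 214, col = 'cyan'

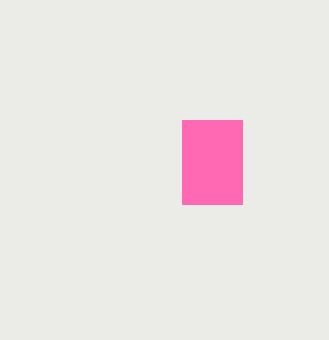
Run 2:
p = 182; q = 120; s = 242; t = 204; col = 'hotpink'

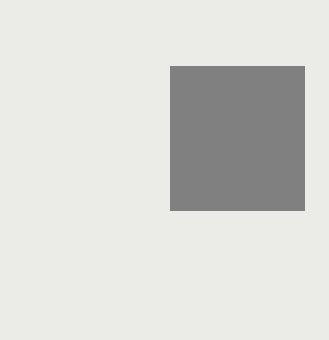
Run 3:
p = 170, q = 66, s = 304, t = 210, col = 'gray'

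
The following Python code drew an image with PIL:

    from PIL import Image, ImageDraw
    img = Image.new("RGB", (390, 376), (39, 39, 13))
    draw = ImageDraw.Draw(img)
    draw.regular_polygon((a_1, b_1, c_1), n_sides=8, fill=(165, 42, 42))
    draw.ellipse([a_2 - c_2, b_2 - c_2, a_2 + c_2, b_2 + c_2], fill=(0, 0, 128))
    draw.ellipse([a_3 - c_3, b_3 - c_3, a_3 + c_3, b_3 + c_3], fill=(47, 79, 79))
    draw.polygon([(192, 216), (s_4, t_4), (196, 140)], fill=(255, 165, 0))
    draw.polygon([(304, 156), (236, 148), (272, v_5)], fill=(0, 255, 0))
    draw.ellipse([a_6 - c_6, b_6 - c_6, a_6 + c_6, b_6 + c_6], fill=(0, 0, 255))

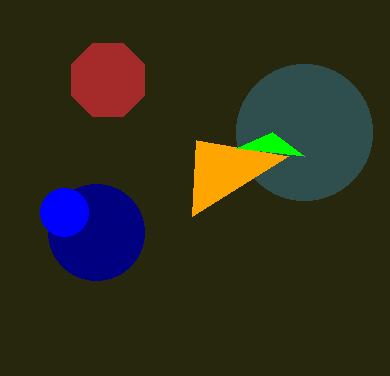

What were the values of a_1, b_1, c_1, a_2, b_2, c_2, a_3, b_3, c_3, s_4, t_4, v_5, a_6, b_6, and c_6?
a_1 = 108
b_1 = 80
c_1 = 40
a_2 = 96
b_2 = 232
c_2 = 48
a_3 = 304
b_3 = 132
c_3 = 68
s_4 = 288
t_4 = 156
v_5 = 132
a_6 = 64
b_6 = 212
c_6 = 24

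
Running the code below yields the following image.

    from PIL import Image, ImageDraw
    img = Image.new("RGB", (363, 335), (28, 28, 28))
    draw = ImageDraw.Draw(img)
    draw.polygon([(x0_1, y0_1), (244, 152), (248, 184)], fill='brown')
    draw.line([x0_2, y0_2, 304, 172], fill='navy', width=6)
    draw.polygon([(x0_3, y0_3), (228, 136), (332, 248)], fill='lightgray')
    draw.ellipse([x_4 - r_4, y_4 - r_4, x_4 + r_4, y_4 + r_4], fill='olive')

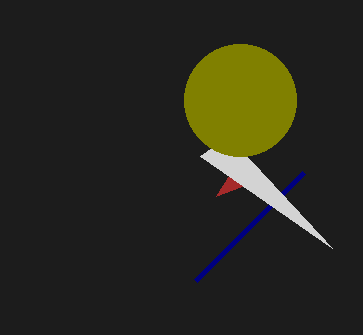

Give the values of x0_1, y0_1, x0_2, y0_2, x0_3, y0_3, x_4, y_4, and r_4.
x0_1 = 216; y0_1 = 196; x0_2 = 196; y0_2 = 280; x0_3 = 200; y0_3 = 156; x_4 = 240; y_4 = 100; r_4 = 56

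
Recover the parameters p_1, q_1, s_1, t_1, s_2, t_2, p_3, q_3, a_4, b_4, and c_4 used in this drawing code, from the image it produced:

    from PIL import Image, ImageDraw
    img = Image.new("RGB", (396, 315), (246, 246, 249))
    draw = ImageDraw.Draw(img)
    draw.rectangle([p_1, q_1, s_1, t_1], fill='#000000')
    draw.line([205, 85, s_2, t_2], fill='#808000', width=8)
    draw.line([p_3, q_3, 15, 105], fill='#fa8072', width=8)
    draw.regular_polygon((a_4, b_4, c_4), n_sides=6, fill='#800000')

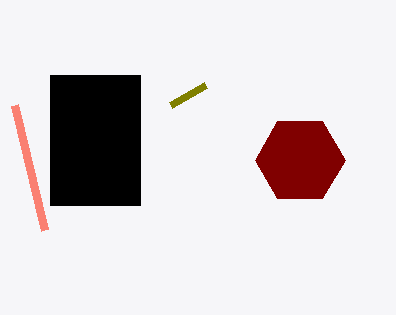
p_1 = 50, q_1 = 75, s_1 = 140, t_1 = 205, s_2 = 170, t_2 = 105, p_3 = 45, q_3 = 230, a_4 = 300, b_4 = 160, c_4 = 45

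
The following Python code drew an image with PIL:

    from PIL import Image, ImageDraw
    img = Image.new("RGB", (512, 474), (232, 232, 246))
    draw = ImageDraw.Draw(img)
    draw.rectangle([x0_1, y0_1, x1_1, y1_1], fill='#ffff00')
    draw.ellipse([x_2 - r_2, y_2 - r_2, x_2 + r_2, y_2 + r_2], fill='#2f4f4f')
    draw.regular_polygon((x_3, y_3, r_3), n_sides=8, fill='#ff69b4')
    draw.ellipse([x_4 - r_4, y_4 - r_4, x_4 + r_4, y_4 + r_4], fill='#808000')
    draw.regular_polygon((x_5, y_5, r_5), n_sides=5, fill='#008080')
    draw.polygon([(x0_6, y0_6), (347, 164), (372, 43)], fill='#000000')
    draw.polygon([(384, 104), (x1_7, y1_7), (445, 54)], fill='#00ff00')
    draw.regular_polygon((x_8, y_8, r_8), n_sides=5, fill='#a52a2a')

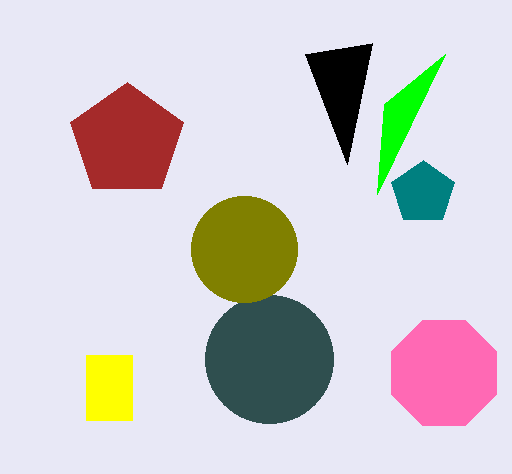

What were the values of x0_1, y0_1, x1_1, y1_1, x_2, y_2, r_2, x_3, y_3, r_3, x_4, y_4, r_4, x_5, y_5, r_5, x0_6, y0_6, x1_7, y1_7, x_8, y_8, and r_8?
x0_1 = 86; y0_1 = 355; x1_1 = 132; y1_1 = 420; x_2 = 269; y_2 = 359; r_2 = 64; x_3 = 444; y_3 = 373; r_3 = 57; x_4 = 244; y_4 = 249; r_4 = 53; x_5 = 423; y_5 = 193; r_5 = 33; x0_6 = 305; y0_6 = 54; x1_7 = 377; y1_7 = 194; x_8 = 127; y_8 = 141; r_8 = 59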